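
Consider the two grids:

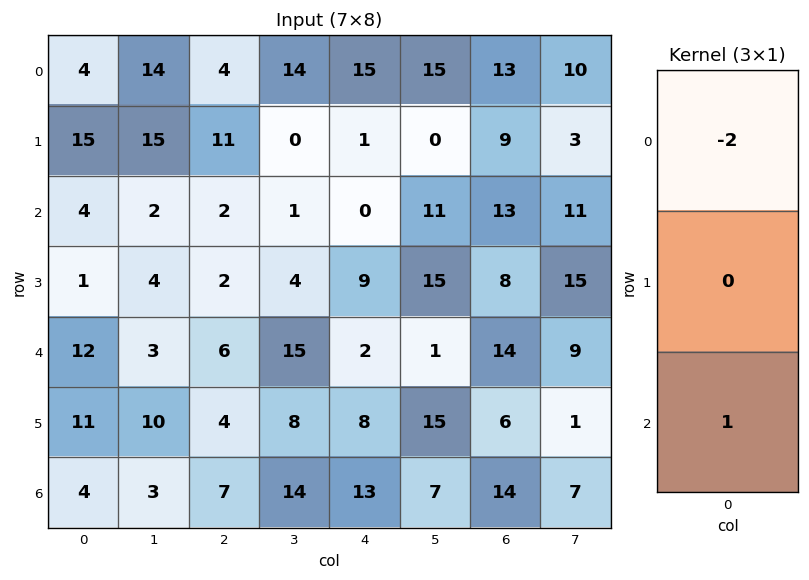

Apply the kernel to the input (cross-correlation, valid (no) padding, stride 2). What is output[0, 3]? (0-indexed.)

-13

The receptive field on the input at this output position is [13 / 9 / 13]. Elementwise product with the kernel and sum: 13·-2 + 13·1.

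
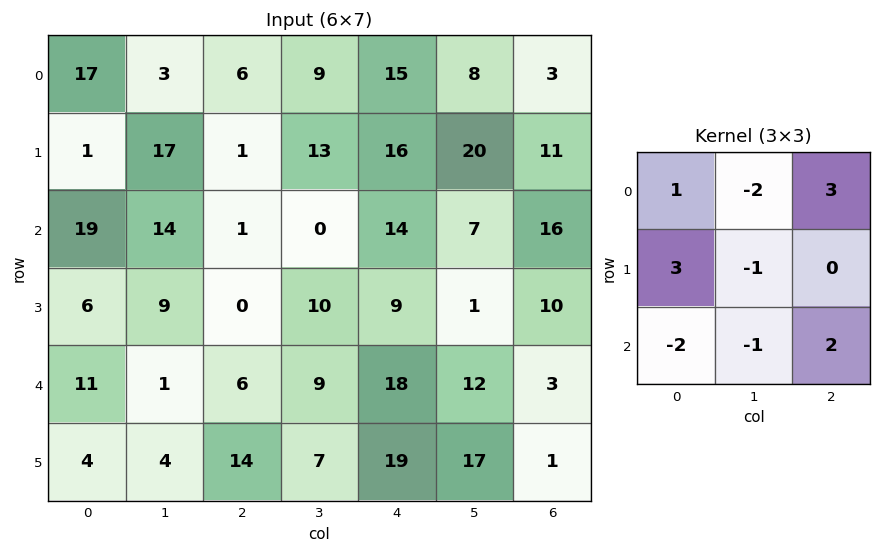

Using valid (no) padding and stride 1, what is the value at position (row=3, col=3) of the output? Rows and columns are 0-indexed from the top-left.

The receptive field on the input at this output position is [10 9 1 / 9 18 12 / 7 19 17]. Elementwise product with the kernel and sum: 10·1 + 9·-2 + 1·3 + 9·3 + 18·-1 + 7·-2 + 19·-1 + 17·2.

5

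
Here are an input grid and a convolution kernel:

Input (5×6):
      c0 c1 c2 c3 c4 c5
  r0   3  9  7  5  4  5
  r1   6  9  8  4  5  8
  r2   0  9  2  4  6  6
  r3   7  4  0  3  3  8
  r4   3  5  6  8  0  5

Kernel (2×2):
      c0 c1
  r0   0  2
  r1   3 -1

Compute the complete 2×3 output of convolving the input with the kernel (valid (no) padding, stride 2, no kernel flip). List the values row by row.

Output[0,0]: The receptive field on the input at this output position is [3 9 / 6 9]. Elementwise product with the kernel and sum: 9·2 + 6·3 + 9·-1.

27 30 17
35 5 13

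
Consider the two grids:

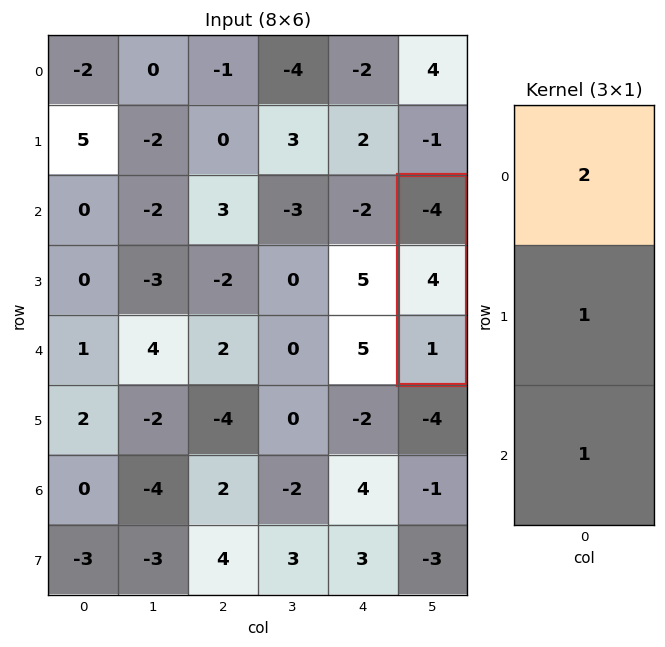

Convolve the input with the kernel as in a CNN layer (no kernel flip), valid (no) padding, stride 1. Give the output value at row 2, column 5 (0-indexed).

The receptive field on the input at this output position is [-4 / 4 / 1]. Elementwise product with the kernel and sum: -4·2 + 4·1 + 1·1.

-3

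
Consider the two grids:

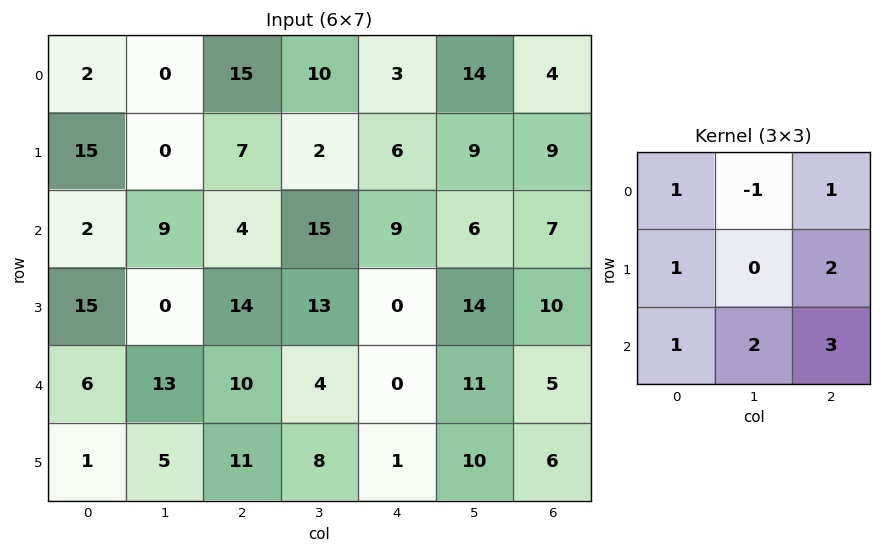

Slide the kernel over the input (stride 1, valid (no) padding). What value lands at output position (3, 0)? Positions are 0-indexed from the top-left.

The receptive field on the input at this output position is [15 0 14 / 6 13 10 / 1 5 11]. Elementwise product with the kernel and sum: 15·1 + 0·-1 + 14·1 + 6·1 + 10·2 + 1·1 + 5·2 + 11·3.

99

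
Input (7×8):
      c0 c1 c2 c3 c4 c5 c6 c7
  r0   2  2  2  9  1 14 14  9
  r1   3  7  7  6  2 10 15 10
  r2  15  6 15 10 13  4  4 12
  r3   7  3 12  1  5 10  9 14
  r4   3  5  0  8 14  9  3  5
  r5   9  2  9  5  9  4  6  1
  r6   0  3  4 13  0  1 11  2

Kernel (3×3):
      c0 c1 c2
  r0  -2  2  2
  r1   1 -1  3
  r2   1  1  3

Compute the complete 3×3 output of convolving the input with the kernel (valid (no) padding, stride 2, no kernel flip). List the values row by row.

87 87 120
60 92 44
53 92 53

Output[0,0]: The receptive field on the input at this output position is [2 2 2 / 3 7 7 / 15 6 15]. Elementwise product with the kernel and sum: 2·-2 + 2·2 + 2·2 + 3·1 + 7·-1 + 7·3 + 15·1 + 6·1 + 15·3.
Output[0,1]: The receptive field on the input at this output position is [2 9 1 / 7 6 2 / 15 10 13]. Elementwise product with the kernel and sum: 2·-2 + 9·2 + 1·2 + 7·1 + 6·-1 + 2·3 + 15·1 + 10·1 + 13·3.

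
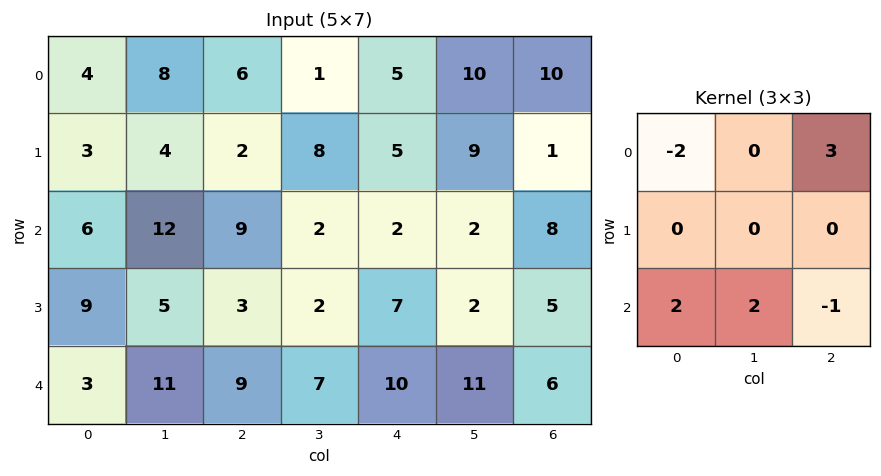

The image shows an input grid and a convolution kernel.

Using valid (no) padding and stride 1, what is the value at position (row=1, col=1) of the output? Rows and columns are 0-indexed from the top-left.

30

The receptive field on the input at this output position is [4 2 8 / 12 9 2 / 5 3 2]. Elementwise product with the kernel and sum: 4·-2 + 8·3 + 5·2 + 3·2 + 2·-1.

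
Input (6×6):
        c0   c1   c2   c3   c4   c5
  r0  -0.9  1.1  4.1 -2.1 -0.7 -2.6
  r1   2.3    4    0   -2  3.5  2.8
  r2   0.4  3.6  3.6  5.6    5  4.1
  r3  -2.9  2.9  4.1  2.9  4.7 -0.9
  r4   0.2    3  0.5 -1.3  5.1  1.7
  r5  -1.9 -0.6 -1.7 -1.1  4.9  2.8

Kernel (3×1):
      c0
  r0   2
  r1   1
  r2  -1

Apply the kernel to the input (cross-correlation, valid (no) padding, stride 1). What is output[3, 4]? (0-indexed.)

9.6

The receptive field on the input at this output position is [4.7 / 5.1 / 4.9]. Elementwise product with the kernel and sum: 4.7·2 + 5.1·1 + 4.9·-1.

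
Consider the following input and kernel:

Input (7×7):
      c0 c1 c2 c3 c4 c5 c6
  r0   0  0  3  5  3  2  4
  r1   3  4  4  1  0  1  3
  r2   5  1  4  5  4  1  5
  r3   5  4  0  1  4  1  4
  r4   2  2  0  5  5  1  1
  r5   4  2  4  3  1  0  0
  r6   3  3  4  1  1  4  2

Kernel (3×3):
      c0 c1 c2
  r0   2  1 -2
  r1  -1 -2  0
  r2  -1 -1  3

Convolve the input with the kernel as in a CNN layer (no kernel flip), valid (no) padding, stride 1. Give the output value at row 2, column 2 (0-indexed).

13

The receptive field on the input at this output position is [4 5 4 / 0 1 4 / 0 5 5]. Elementwise product with the kernel and sum: 4·2 + 5·1 + 4·-2 + 0·-1 + 1·-2 + 0·-1 + 5·-1 + 5·3.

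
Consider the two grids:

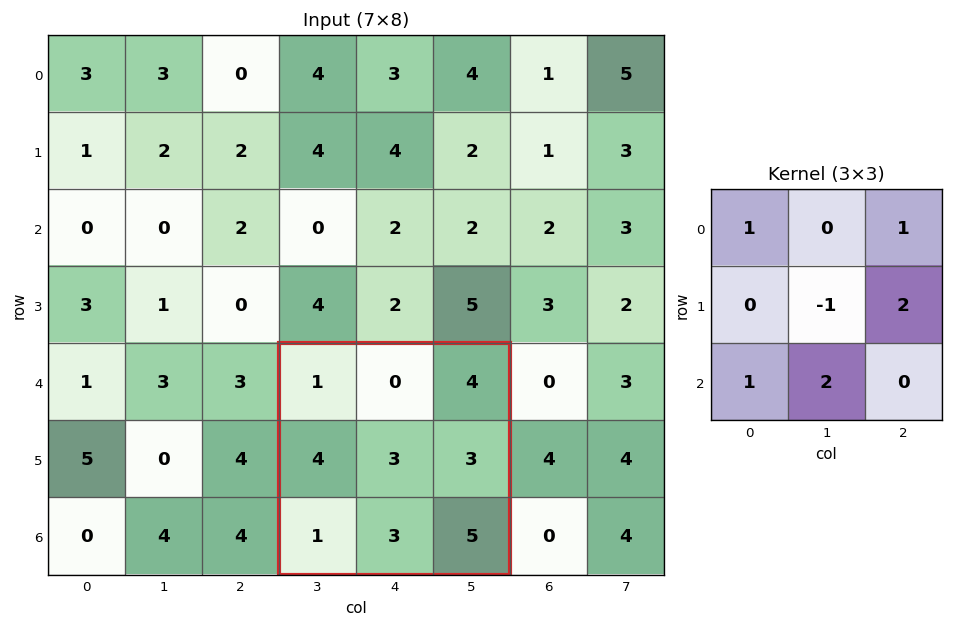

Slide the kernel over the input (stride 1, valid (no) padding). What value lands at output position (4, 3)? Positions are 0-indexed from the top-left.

15

The receptive field on the input at this output position is [1 0 4 / 4 3 3 / 1 3 5]. Elementwise product with the kernel and sum: 1·1 + 4·1 + 3·-1 + 3·2 + 1·1 + 3·2.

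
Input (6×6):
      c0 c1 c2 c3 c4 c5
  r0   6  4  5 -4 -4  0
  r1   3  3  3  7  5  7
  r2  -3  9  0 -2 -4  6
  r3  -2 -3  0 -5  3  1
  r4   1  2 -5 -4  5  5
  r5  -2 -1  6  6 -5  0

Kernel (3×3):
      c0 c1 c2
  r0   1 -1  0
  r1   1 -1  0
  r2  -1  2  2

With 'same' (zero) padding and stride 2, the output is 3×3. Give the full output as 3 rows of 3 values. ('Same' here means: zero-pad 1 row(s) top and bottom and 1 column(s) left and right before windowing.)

Output[0,0]: The receptive field on the zero-padded input at this output position is [0 0 0 / 0 6 4 / 0 3 3]. Elementwise product with the kernel and sum: 0·1 + 0·-1 + 0·1 + 6·-1 + 0·-1 + 3·2 + 3·2.
Output[0,1]: The receptive field on the zero-padded input at this output position is [0 0 0 / 4 5 -4 / 3 3 7]. Elementwise product with the kernel and sum: 0·1 + 0·-1 + 4·1 + 5·-1 + 3·-1 + 3·2 + 7·2.

6 16 17
-10 2 17
-5 29 -33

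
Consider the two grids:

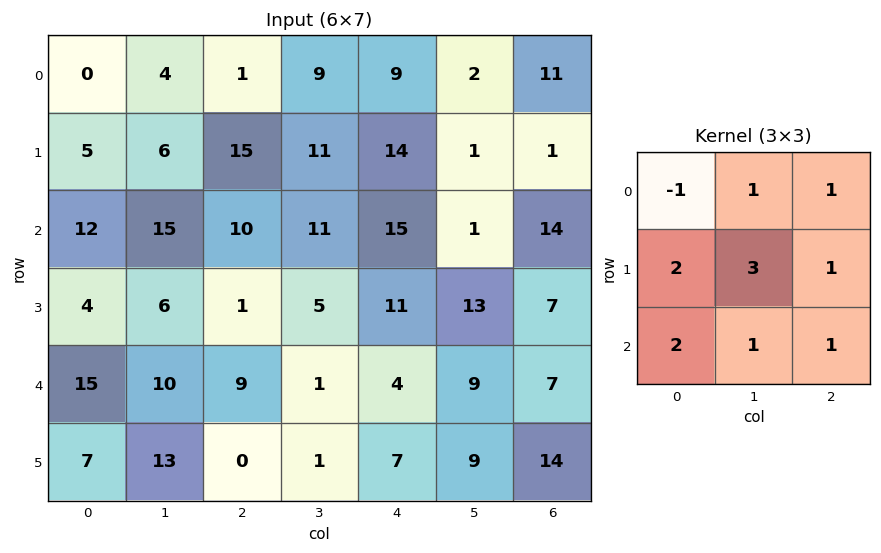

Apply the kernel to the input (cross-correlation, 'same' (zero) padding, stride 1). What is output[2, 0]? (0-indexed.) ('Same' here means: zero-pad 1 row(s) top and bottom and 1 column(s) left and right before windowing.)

The receptive field on the zero-padded input at this output position is [0 5 6 / 0 12 15 / 0 4 6]. Elementwise product with the kernel and sum: 0·-1 + 5·1 + 6·1 + 0·2 + 12·3 + 15·1 + 0·2 + 4·1 + 6·1.

72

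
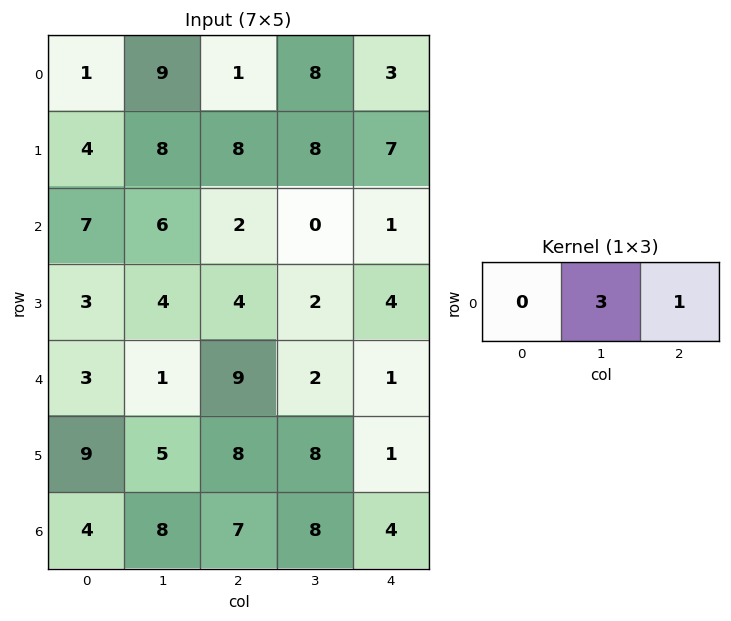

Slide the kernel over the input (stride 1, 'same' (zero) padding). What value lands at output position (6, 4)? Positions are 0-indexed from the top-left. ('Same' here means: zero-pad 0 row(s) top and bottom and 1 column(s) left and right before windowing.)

12

The receptive field on the zero-padded input at this output position is [8 4 0]. Elementwise product with the kernel and sum: 4·3 + 0·1.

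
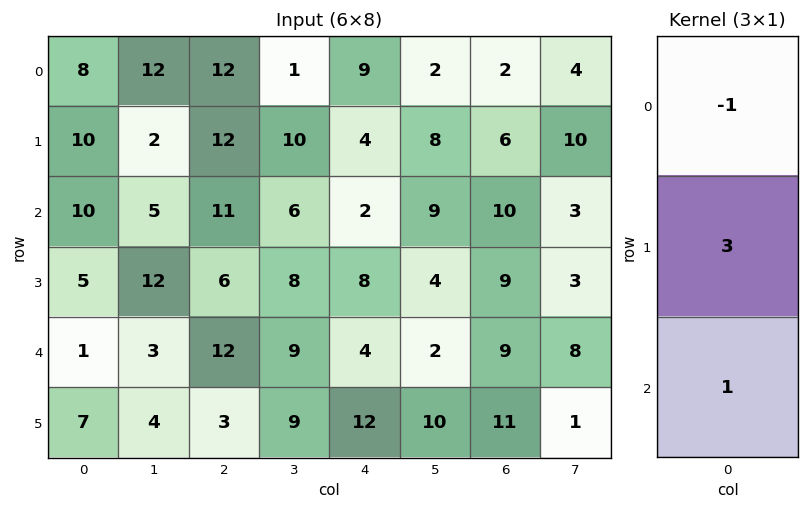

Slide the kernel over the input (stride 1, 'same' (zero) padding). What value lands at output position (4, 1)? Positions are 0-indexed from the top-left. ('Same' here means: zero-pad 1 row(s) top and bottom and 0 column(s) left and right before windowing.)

1

The receptive field on the zero-padded input at this output position is [12 / 3 / 4]. Elementwise product with the kernel and sum: 12·-1 + 3·3 + 4·1.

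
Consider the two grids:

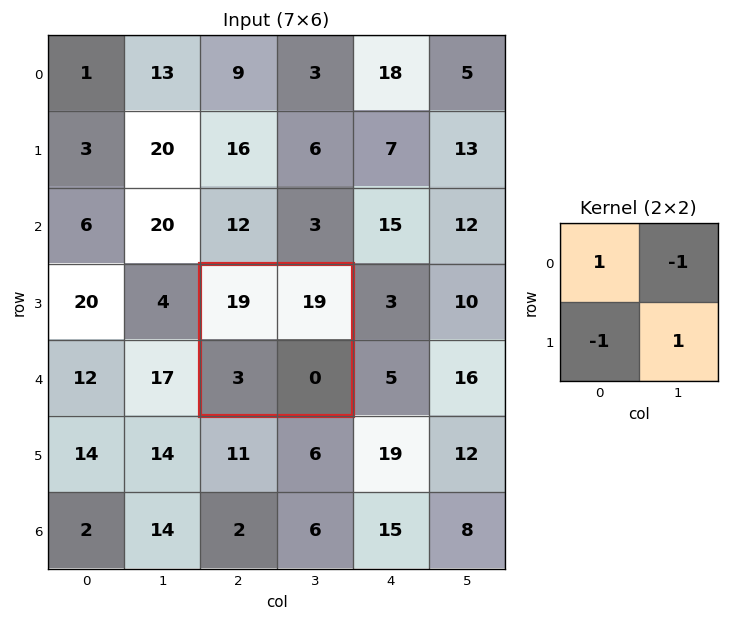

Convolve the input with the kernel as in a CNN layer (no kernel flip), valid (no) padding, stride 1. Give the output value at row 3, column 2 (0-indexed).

The receptive field on the input at this output position is [19 19 / 3 0]. Elementwise product with the kernel and sum: 19·1 + 19·-1 + 3·-1 + 0·1.

-3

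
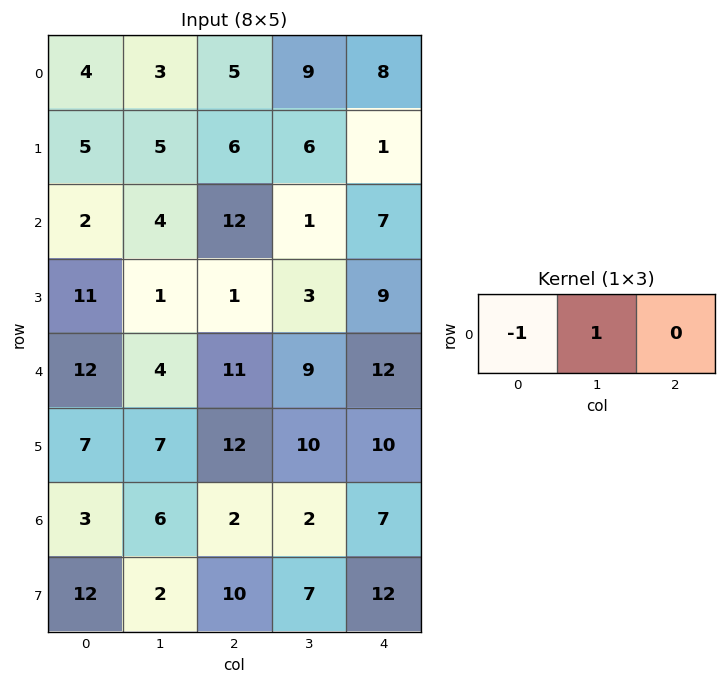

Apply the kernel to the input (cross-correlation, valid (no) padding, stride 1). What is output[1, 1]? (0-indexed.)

The receptive field on the input at this output position is [5 6 6]. Elementwise product with the kernel and sum: 5·-1 + 6·1.

1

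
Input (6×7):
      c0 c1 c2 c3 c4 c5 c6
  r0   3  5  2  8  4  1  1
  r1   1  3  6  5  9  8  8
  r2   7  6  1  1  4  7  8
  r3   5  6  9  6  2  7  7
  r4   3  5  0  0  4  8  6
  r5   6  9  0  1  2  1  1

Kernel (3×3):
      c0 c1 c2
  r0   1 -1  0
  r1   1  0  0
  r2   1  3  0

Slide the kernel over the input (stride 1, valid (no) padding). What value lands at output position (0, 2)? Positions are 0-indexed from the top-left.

The receptive field on the input at this output position is [2 8 4 / 6 5 9 / 1 1 4]. Elementwise product with the kernel and sum: 2·1 + 8·-1 + 6·1 + 1·1 + 1·3.

4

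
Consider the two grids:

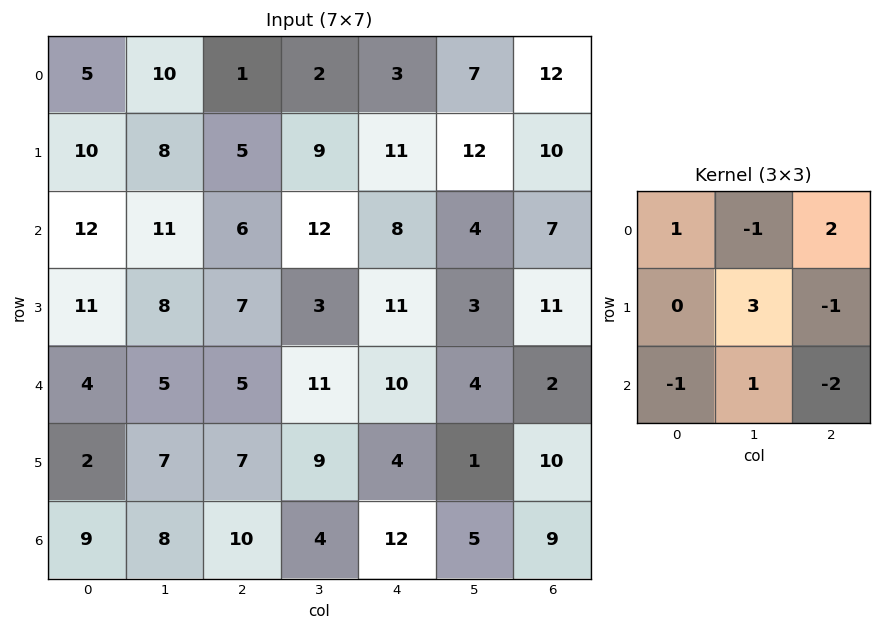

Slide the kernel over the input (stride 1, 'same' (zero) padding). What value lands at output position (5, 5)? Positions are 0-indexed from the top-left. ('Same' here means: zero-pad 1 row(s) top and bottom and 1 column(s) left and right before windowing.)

The receptive field on the zero-padded input at this output position is [10 4 2 / 4 1 10 / 12 5 9]. Elementwise product with the kernel and sum: 10·1 + 4·-1 + 2·2 + 1·3 + 10·-1 + 12·-1 + 5·1 + 9·-2.

-22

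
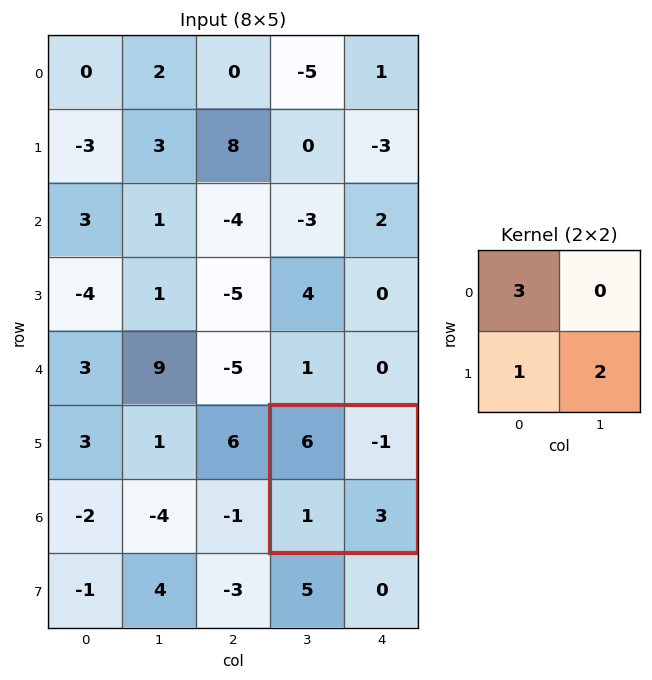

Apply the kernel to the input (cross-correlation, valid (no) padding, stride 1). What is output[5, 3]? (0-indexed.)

25

The receptive field on the input at this output position is [6 -1 / 1 3]. Elementwise product with the kernel and sum: 6·3 + 1·1 + 3·2.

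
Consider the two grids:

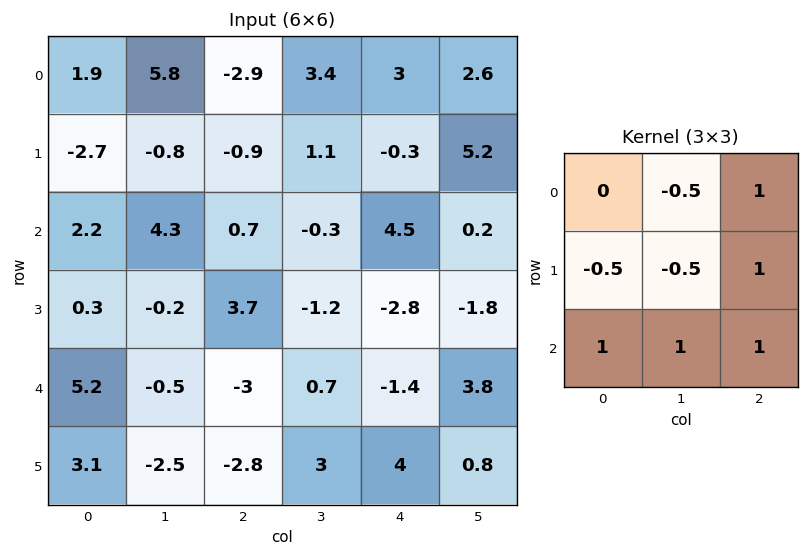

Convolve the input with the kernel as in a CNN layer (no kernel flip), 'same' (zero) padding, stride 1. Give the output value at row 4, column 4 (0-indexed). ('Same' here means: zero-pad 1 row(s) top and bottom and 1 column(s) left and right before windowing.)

11.55

The receptive field on the zero-padded input at this output position is [-1.2 -2.8 -1.8 / 0.7 -1.4 3.8 / 3 4 0.8]. Elementwise product with the kernel and sum: -2.8·-0.5 + -1.8·1 + 0.7·-0.5 + -1.4·-0.5 + 3.8·1 + 3·1 + 4·1 + 0.8·1.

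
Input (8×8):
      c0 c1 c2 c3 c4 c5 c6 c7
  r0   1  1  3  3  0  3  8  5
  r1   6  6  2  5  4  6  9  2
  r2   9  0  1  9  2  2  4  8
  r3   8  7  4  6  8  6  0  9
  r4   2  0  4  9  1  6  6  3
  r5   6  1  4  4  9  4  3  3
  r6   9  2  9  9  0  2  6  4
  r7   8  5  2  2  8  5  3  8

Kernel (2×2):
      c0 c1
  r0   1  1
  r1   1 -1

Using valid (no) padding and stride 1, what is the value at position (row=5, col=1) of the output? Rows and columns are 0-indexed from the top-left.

The receptive field on the input at this output position is [1 4 / 2 9]. Elementwise product with the kernel and sum: 1·1 + 4·1 + 2·1 + 9·-1.

-2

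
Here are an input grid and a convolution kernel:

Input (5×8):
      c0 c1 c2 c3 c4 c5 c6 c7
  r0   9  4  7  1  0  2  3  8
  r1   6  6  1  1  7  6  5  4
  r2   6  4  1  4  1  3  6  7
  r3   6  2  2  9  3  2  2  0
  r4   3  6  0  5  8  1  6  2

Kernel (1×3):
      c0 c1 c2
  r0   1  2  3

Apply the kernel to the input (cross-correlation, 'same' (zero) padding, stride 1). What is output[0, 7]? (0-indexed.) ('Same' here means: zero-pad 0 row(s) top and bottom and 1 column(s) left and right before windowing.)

19

The receptive field on the zero-padded input at this output position is [3 8 0]. Elementwise product with the kernel and sum: 3·1 + 8·2 + 0·3.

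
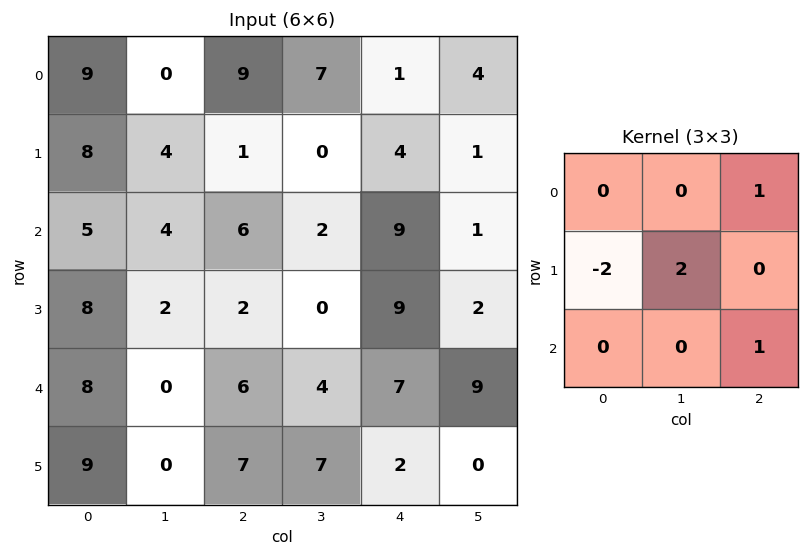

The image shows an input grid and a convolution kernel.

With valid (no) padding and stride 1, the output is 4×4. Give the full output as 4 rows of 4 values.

7 3 8 13
1 4 5 17
0 6 12 28
-7 19 7 8

Output[0,0]: The receptive field on the input at this output position is [9 0 9 / 8 4 1 / 5 4 6]. Elementwise product with the kernel and sum: 9·1 + 8·-2 + 4·2 + 6·1.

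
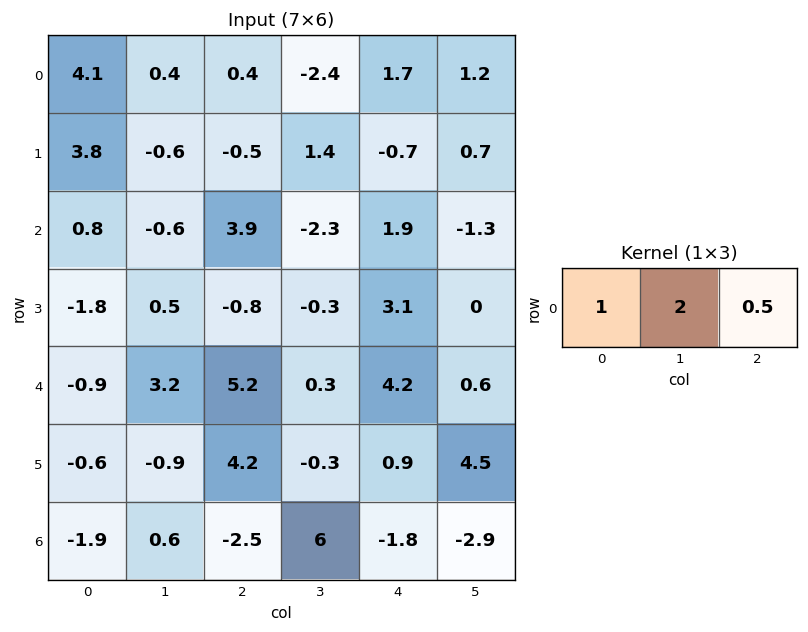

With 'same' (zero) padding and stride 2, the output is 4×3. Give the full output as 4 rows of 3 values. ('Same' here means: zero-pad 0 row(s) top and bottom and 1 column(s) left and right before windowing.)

Output[0,0]: The receptive field on the zero-padded input at this output position is [0 4.1 0.4]. Elementwise product with the kernel and sum: 0·1 + 4.1·2 + 0.4·0.5.

8.4 0 1.6
1.3 6.05 0.85
-0.2 13.75 9
-3.5 -1.4 0.95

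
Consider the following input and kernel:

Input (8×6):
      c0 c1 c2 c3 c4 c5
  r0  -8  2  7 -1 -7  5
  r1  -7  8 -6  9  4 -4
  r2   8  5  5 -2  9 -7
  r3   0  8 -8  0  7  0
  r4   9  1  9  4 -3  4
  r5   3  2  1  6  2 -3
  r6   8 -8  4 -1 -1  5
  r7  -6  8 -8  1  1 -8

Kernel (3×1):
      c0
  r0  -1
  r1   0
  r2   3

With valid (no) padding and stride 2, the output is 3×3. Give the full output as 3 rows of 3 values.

32 8 34
19 22 -18
15 3 0

Output[0,0]: The receptive field on the input at this output position is [-8 / -7 / 8]. Elementwise product with the kernel and sum: -8·-1 + 8·3.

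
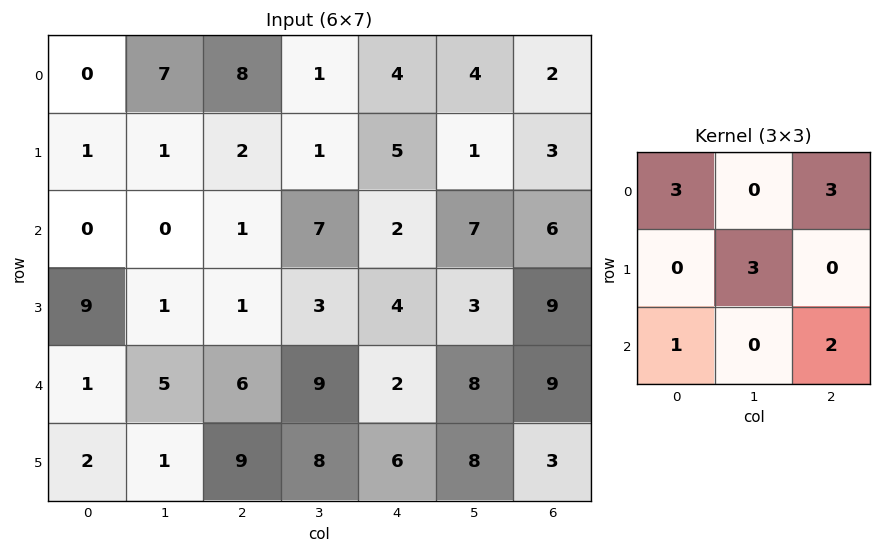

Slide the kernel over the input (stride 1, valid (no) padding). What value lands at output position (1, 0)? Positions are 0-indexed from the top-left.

The receptive field on the input at this output position is [1 1 2 / 0 0 1 / 9 1 1]. Elementwise product with the kernel and sum: 1·3 + 2·3 + 0·3 + 9·1 + 1·2.

20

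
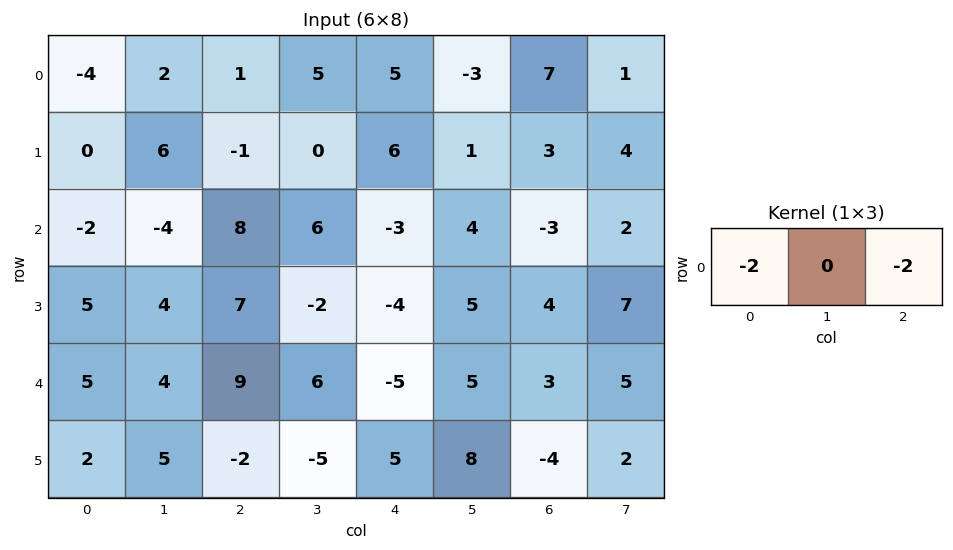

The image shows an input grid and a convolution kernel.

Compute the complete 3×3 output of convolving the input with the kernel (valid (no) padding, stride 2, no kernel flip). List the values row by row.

Output[0,0]: The receptive field on the input at this output position is [-4 2 1]. Elementwise product with the kernel and sum: -4·-2 + 1·-2.
Output[0,1]: The receptive field on the input at this output position is [1 5 5]. Elementwise product with the kernel and sum: 1·-2 + 5·-2.

6 -12 -24
-12 -10 12
-28 -8 4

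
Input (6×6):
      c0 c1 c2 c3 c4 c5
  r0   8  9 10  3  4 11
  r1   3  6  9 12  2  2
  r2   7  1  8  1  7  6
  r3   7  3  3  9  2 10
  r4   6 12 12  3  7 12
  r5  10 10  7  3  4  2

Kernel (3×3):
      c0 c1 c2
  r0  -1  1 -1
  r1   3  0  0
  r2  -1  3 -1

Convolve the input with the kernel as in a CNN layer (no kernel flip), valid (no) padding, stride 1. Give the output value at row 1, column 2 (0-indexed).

47

The receptive field on the input at this output position is [9 12 2 / 8 1 7 / 3 9 2]. Elementwise product with the kernel and sum: 9·-1 + 12·1 + 2·-1 + 8·3 + 3·-1 + 9·3 + 2·-1.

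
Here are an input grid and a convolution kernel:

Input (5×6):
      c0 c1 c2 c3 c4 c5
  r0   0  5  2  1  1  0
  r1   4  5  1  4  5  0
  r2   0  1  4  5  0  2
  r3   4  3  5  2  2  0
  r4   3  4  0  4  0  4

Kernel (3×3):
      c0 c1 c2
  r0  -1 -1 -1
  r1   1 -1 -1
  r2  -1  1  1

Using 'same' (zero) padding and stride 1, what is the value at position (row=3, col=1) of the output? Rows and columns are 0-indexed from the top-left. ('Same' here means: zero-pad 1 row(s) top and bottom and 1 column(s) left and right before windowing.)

-8

The receptive field on the zero-padded input at this output position is [0 1 4 / 4 3 5 / 3 4 0]. Elementwise product with the kernel and sum: 0·-1 + 1·-1 + 4·-1 + 4·1 + 3·-1 + 5·-1 + 3·-1 + 4·1 + 0·1.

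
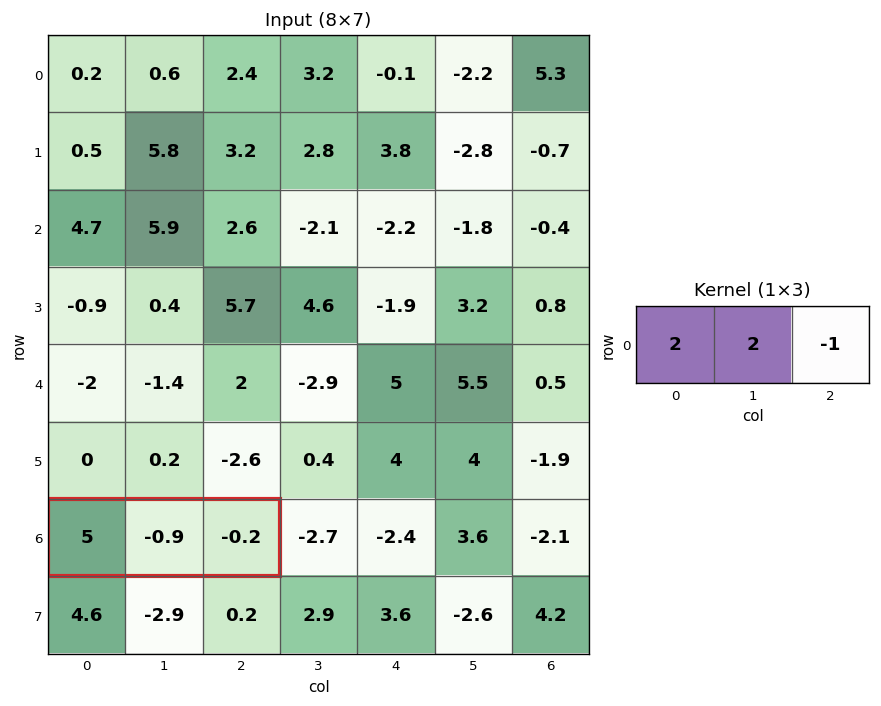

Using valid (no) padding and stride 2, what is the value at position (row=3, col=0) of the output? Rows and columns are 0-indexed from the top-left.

The receptive field on the input at this output position is [5 -0.9 -0.2]. Elementwise product with the kernel and sum: 5·2 + -0.9·2 + -0.2·-1.

8.4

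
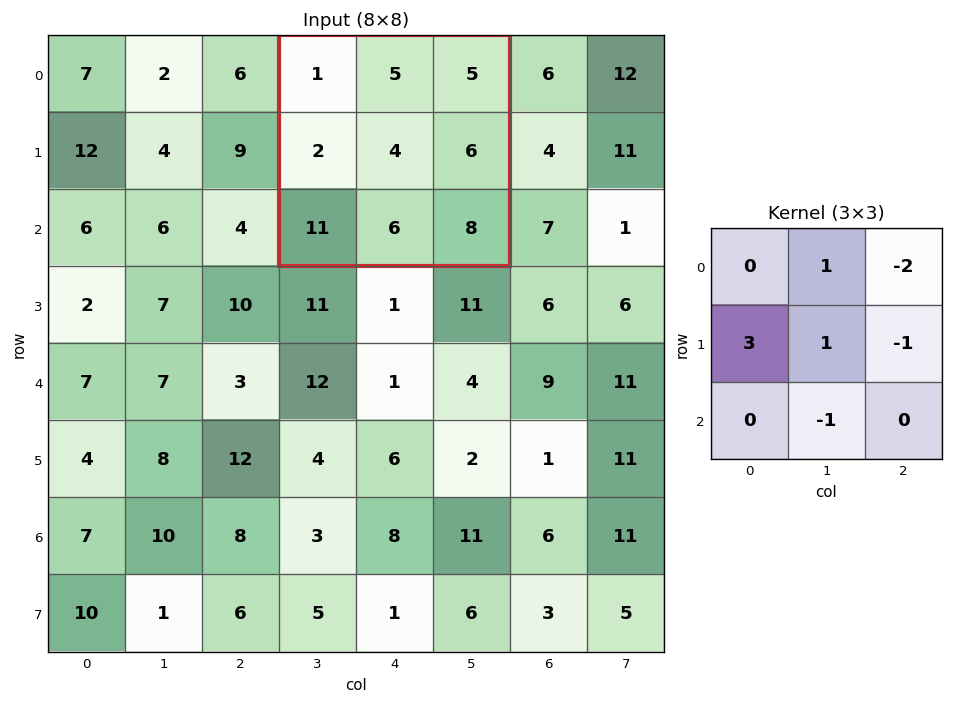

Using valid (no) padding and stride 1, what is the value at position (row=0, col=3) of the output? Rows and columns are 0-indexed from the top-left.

-7

The receptive field on the input at this output position is [1 5 5 / 2 4 6 / 11 6 8]. Elementwise product with the kernel and sum: 5·1 + 5·-2 + 2·3 + 4·1 + 6·-1 + 6·-1.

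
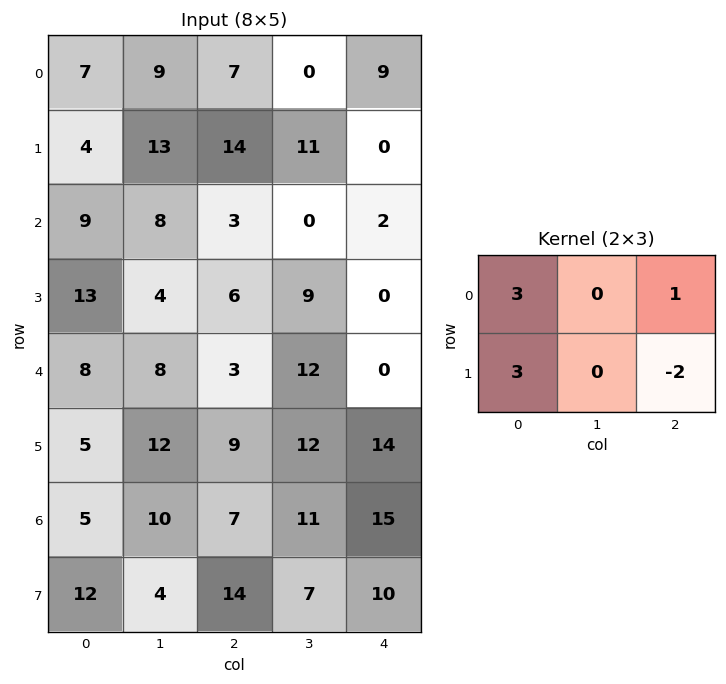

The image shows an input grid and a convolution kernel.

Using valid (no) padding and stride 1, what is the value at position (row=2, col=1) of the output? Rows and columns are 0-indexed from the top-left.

18

The receptive field on the input at this output position is [8 3 0 / 4 6 9]. Elementwise product with the kernel and sum: 8·3 + 0·1 + 4·3 + 9·-2.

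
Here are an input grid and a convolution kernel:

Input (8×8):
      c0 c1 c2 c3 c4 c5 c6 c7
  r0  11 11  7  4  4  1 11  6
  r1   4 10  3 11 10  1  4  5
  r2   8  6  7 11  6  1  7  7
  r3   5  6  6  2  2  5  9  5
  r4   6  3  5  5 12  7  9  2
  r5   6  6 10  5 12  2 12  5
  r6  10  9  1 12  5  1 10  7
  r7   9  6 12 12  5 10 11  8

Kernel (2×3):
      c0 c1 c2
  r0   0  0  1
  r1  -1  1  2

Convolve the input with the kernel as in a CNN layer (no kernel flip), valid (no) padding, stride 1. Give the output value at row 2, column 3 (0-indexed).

11

The receptive field on the input at this output position is [11 6 1 / 2 2 5]. Elementwise product with the kernel and sum: 1·1 + 2·-1 + 2·1 + 5·2.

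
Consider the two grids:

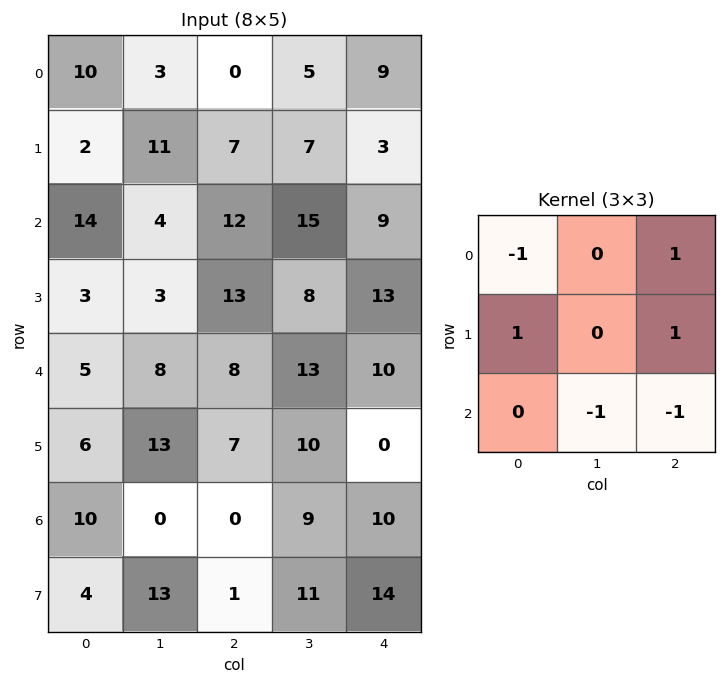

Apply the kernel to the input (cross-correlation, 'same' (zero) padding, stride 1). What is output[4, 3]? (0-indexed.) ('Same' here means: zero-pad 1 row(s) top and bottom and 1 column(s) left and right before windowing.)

8

The receptive field on the zero-padded input at this output position is [13 8 13 / 8 13 10 / 7 10 0]. Elementwise product with the kernel and sum: 13·-1 + 13·1 + 8·1 + 10·1 + 10·-1 + 0·-1.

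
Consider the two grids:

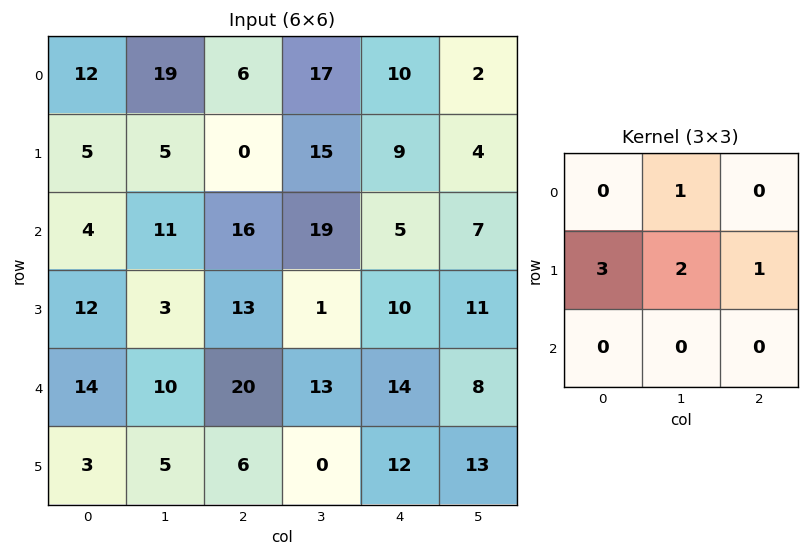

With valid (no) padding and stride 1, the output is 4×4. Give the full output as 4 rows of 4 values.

44 36 56 77
55 84 106 83
66 52 70 39
85 96 101 85

Output[0,0]: The receptive field on the input at this output position is [12 19 6 / 5 5 0 / 4 11 16]. Elementwise product with the kernel and sum: 19·1 + 5·3 + 5·2 + 0·1.
Output[0,1]: The receptive field on the input at this output position is [19 6 17 / 5 0 15 / 11 16 19]. Elementwise product with the kernel and sum: 6·1 + 5·3 + 0·2 + 15·1.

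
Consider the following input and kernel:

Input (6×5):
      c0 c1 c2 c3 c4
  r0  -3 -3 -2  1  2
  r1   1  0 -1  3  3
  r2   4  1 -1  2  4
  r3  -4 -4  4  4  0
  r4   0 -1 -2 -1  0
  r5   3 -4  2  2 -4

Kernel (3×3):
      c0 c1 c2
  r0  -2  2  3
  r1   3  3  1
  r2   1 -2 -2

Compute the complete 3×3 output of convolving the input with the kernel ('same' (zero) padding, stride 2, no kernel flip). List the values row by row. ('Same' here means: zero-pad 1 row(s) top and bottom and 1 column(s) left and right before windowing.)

Output[0,0]: The receptive field on the zero-padded input at this output position is [0 0 0 / 0 -3 -3 / 0 1 0]. Elementwise product with the kernel and sum: 0·-2 + 0·2 + 0·3 + 0·3 + -3·3 + -3·1 + 0·1 + 1·-2 + 0·-2.

-14 -18 6
31 -11 22
-19 6 -1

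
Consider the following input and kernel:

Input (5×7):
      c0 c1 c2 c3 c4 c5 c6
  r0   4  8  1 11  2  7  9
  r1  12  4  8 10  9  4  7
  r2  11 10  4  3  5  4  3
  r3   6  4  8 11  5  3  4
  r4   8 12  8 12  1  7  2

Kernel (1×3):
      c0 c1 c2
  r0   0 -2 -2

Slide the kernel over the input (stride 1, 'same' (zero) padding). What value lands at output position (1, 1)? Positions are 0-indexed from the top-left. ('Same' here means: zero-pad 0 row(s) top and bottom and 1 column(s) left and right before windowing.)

-24

The receptive field on the zero-padded input at this output position is [12 4 8]. Elementwise product with the kernel and sum: 4·-2 + 8·-2.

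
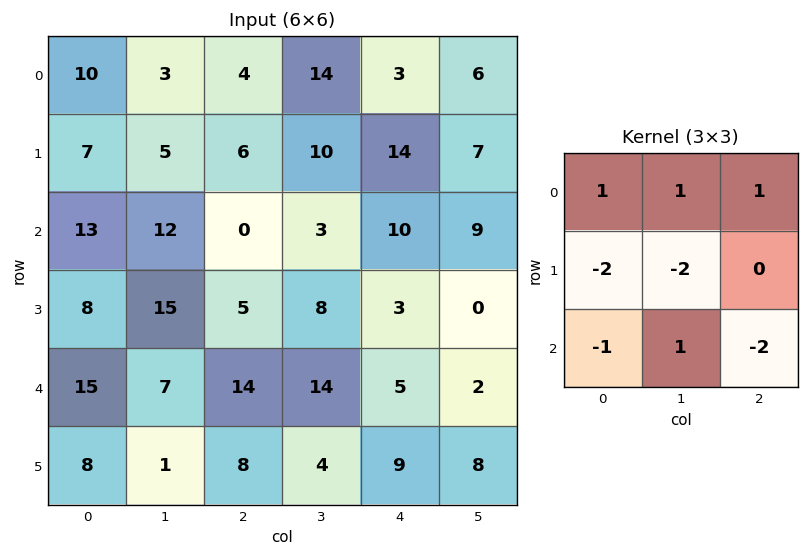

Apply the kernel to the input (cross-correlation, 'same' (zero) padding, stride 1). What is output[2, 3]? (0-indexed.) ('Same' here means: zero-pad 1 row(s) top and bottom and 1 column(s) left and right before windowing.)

The receptive field on the zero-padded input at this output position is [6 10 14 / 0 3 10 / 5 8 3]. Elementwise product with the kernel and sum: 6·1 + 10·1 + 14·1 + 0·-2 + 3·-2 + 5·-1 + 8·1 + 3·-2.

21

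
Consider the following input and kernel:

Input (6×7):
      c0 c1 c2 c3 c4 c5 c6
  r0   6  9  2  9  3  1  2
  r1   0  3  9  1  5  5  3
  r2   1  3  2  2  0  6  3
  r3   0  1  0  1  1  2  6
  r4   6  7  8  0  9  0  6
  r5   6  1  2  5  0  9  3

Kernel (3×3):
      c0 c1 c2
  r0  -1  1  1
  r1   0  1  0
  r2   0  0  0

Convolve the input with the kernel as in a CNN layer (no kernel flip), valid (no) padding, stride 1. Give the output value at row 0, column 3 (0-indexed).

0

The receptive field on the input at this output position is [9 3 1 / 1 5 5 / 2 0 6]. Elementwise product with the kernel and sum: 9·-1 + 3·1 + 1·1 + 5·1.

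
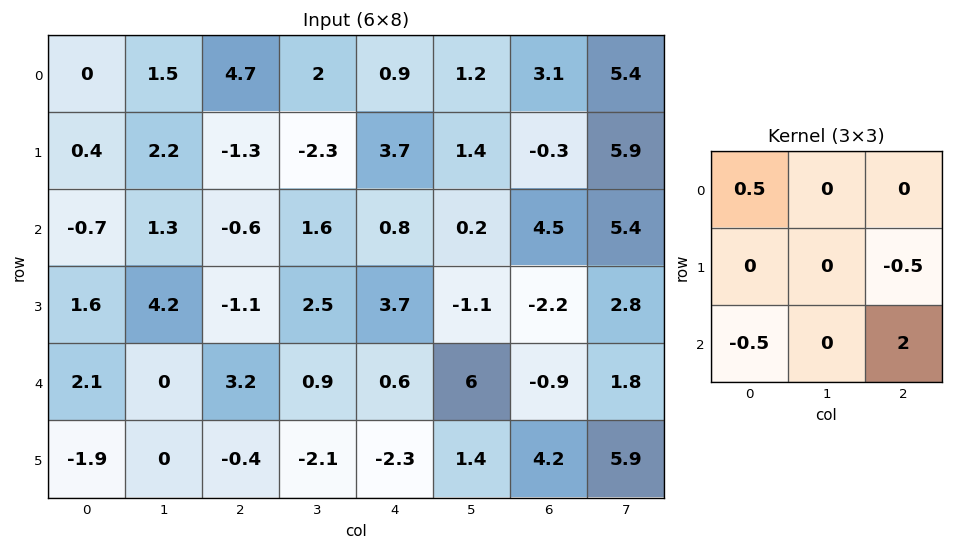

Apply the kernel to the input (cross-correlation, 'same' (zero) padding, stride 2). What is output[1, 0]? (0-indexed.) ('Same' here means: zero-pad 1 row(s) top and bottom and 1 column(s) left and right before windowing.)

The receptive field on the zero-padded input at this output position is [0 0.4 2.2 / 0 -0.7 1.3 / 0 1.6 4.2]. Elementwise product with the kernel and sum: 0·0.5 + 1.3·-0.5 + 0·-0.5 + 4.2·2.

7.75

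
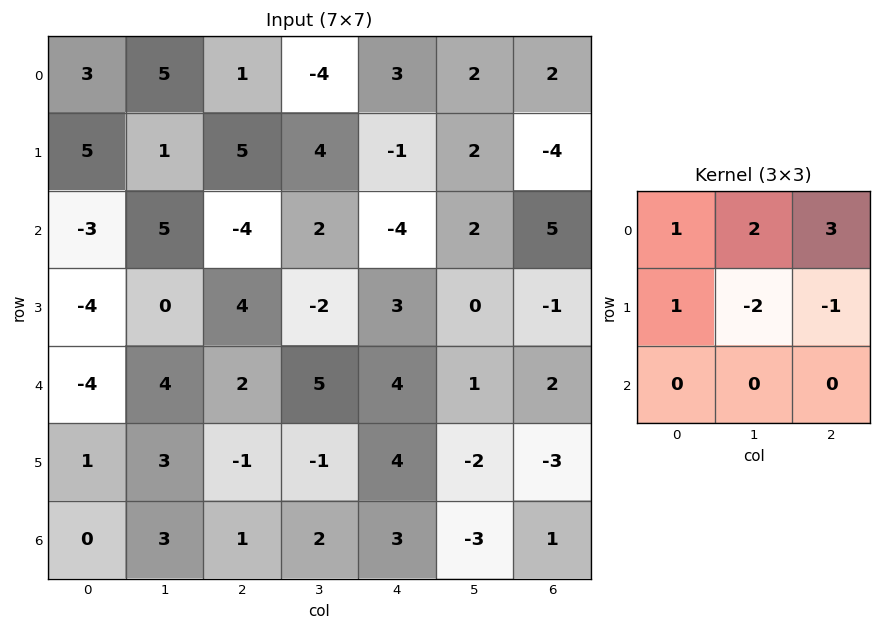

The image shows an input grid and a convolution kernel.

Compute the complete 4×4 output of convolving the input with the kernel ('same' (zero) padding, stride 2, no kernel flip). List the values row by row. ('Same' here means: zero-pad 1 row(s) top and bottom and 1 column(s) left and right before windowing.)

Output[0,0]: The receptive field on the zero-padded input at this output position is [0 0 0 / 0 3 5 / 0 5 1]. Elementwise product with the kernel and sum: 0·1 + 0·2 + 0·3 + 0·1 + 3·-2 + 5·-1.

-11 7 -12 -2
14 34 16 -14
-4 -3 0 -5
8 -3 0 -13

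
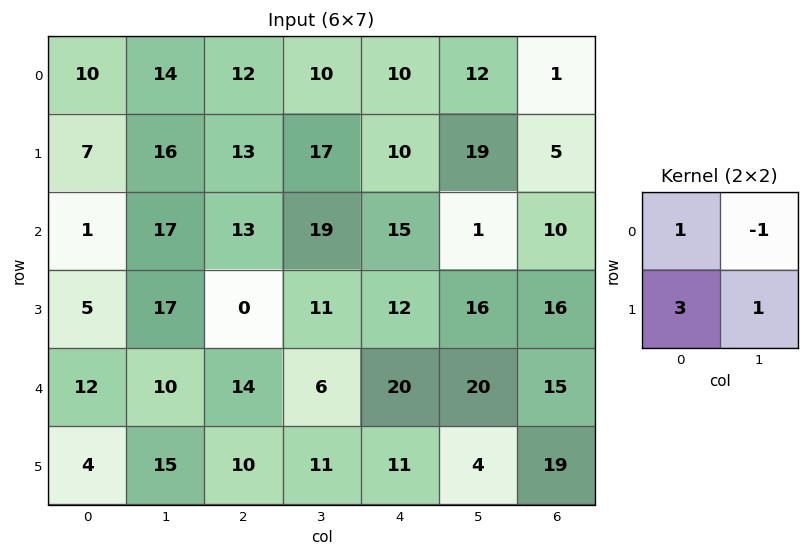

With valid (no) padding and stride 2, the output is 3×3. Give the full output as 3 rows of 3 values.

Output[0,0]: The receptive field on the input at this output position is [10 14 / 7 16]. Elementwise product with the kernel and sum: 10·1 + 14·-1 + 7·3 + 16·1.

33 58 47
16 5 66
29 49 37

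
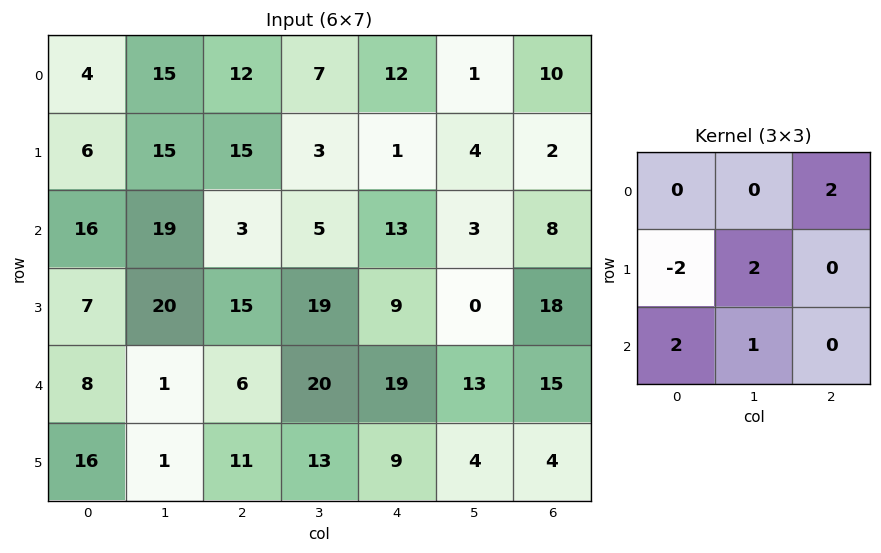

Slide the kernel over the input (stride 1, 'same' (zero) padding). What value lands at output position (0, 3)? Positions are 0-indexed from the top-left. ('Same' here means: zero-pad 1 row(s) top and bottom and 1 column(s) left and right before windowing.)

The receptive field on the zero-padded input at this output position is [0 0 0 / 12 7 12 / 15 3 1]. Elementwise product with the kernel and sum: 0·2 + 12·-2 + 7·2 + 15·2 + 3·1.

23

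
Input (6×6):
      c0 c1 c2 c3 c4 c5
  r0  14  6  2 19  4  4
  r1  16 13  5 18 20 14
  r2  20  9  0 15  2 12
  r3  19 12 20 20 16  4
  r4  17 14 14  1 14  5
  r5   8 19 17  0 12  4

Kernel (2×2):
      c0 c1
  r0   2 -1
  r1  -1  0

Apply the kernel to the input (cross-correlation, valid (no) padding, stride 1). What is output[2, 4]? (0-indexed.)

-24

The receptive field on the input at this output position is [2 12 / 16 4]. Elementwise product with the kernel and sum: 2·2 + 12·-1 + 16·-1.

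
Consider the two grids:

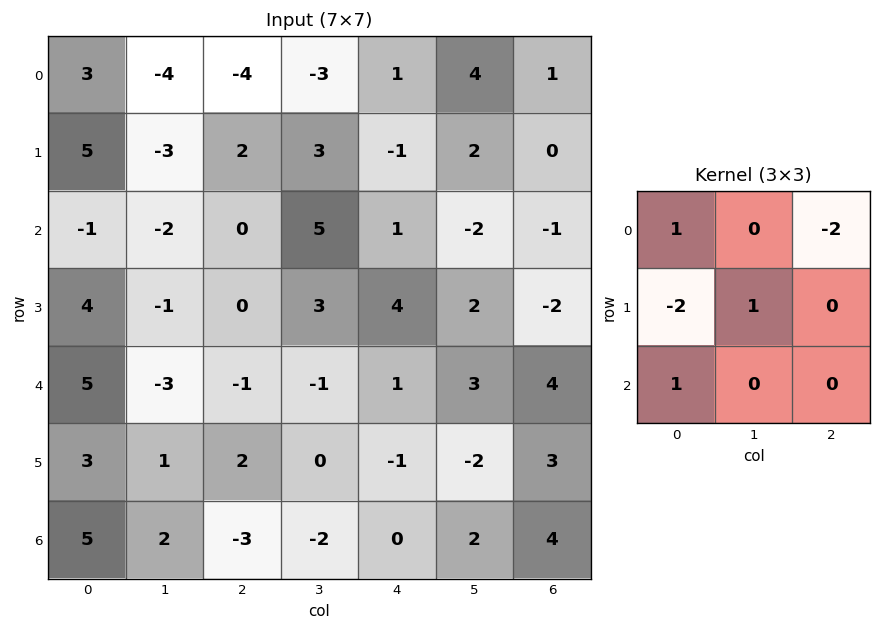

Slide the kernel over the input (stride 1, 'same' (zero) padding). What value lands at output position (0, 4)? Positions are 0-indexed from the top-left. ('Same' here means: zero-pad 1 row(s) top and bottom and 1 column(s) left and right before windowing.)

The receptive field on the zero-padded input at this output position is [0 0 0 / -3 1 4 / 3 -1 2]. Elementwise product with the kernel and sum: 0·1 + 0·-2 + -3·-2 + 1·1 + 3·1.

10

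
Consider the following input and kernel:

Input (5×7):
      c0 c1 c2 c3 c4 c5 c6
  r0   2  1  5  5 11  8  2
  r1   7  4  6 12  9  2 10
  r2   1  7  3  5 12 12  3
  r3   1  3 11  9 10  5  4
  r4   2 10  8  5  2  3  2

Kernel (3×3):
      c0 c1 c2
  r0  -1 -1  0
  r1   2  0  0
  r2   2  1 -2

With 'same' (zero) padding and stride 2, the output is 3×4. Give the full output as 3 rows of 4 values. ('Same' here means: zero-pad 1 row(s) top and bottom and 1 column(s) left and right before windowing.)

Output[0,0]: The receptive field on the zero-padded input at this output position is [0 0 0 / 0 2 1 / 0 7 4]. Elementwise product with the kernel and sum: 0·-1 + 0·-1 + 0·2 + 0·2 + 7·1 + 4·-2.
Output[0,1]: The receptive field on the zero-padded input at this output position is [0 0 0 / 1 5 5 / 4 6 12]. Elementwise product with the kernel and sum: 0·-1 + 0·-1 + 1·2 + 4·2 + 6·1 + 12·-2.

-1 -8 39 30
-12 3 7 26
-1 6 -9 -3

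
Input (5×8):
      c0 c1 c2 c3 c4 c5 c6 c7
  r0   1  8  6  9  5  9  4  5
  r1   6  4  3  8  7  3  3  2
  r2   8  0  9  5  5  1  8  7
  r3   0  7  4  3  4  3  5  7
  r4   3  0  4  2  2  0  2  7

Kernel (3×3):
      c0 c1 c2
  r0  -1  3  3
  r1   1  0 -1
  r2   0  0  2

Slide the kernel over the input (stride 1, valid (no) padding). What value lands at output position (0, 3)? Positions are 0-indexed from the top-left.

40

The receptive field on the input at this output position is [9 5 9 / 8 7 3 / 5 5 1]. Elementwise product with the kernel and sum: 9·-1 + 5·3 + 9·3 + 8·1 + 3·-1 + 1·2.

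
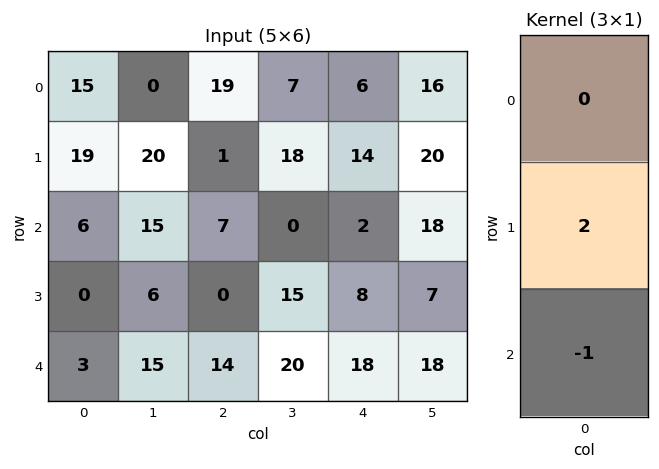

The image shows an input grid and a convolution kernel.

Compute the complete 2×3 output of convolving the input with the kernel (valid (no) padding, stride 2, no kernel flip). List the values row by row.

32 -5 26
-3 -14 -2

Output[0,0]: The receptive field on the input at this output position is [15 / 19 / 6]. Elementwise product with the kernel and sum: 19·2 + 6·-1.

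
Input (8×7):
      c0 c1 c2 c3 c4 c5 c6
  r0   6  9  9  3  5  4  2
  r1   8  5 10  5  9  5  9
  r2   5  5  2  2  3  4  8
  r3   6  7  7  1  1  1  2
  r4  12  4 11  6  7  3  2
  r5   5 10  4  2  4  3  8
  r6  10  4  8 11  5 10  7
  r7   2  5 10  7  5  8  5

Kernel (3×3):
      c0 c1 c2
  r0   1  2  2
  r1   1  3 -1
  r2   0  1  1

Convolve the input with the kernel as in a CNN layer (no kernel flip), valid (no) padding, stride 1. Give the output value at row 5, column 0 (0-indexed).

62

The receptive field on the input at this output position is [5 10 4 / 10 4 8 / 2 5 10]. Elementwise product with the kernel and sum: 5·1 + 10·2 + 4·2 + 10·1 + 4·3 + 8·-1 + 5·1 + 10·1.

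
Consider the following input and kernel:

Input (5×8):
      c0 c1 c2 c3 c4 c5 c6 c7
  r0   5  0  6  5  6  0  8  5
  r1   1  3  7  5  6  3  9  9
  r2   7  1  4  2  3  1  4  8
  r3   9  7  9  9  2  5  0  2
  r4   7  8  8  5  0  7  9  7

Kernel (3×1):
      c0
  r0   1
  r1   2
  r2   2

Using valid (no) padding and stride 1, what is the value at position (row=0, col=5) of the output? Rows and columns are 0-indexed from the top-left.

The receptive field on the input at this output position is [0 / 3 / 1]. Elementwise product with the kernel and sum: 0·1 + 3·2 + 1·2.

8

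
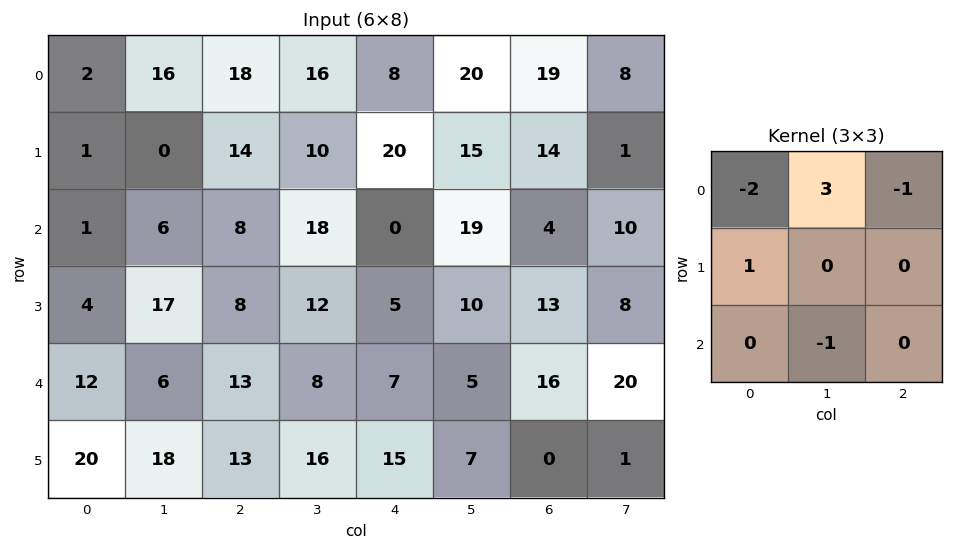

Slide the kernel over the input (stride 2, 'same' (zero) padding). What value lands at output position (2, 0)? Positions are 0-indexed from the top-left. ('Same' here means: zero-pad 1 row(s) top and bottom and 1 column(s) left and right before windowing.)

The receptive field on the zero-padded input at this output position is [0 4 17 / 0 12 6 / 0 20 18]. Elementwise product with the kernel and sum: 0·-2 + 4·3 + 17·-1 + 0·1 + 20·-1.

-25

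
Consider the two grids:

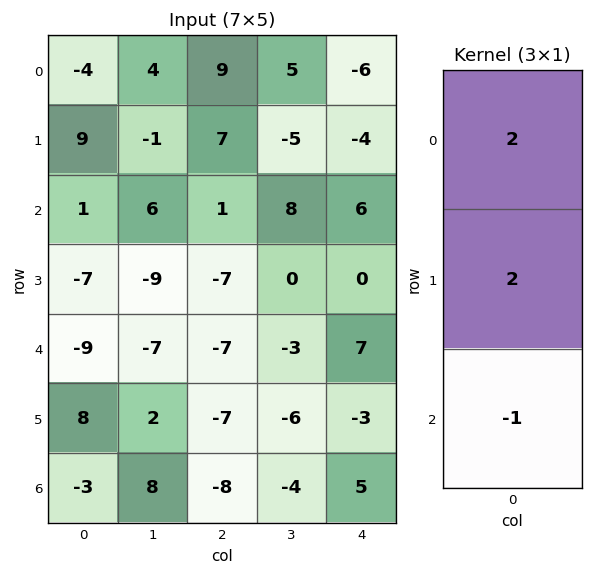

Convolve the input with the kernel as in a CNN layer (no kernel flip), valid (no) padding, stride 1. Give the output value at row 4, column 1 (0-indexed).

The receptive field on the input at this output position is [-7 / 2 / 8]. Elementwise product with the kernel and sum: -7·2 + 2·2 + 8·-1.

-18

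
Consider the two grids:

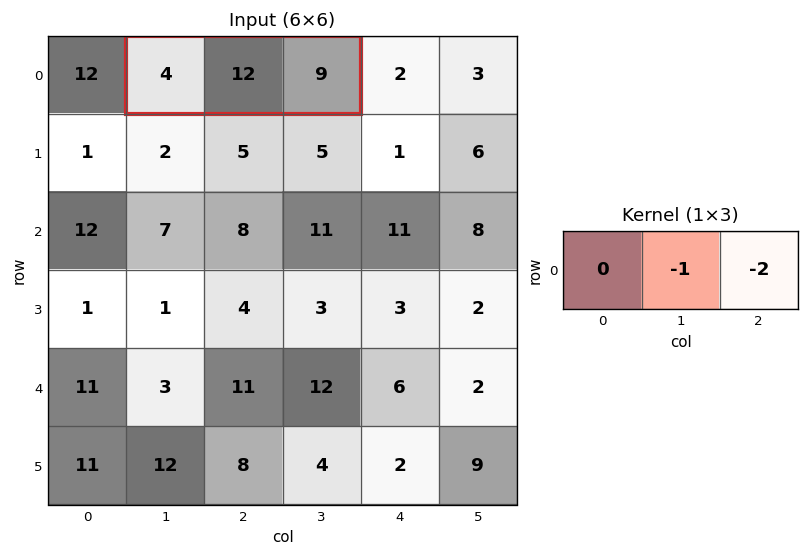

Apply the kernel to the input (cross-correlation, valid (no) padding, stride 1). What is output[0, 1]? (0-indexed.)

-30

The receptive field on the input at this output position is [4 12 9]. Elementwise product with the kernel and sum: 12·-1 + 9·-2.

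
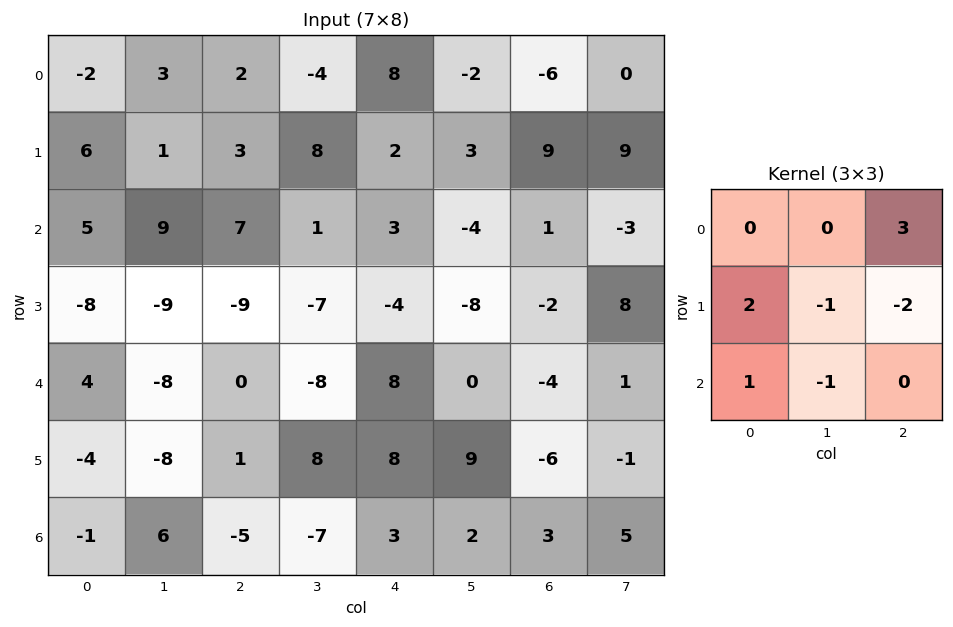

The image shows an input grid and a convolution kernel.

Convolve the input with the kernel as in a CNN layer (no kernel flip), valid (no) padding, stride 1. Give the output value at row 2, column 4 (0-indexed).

The receptive field on the input at this output position is [3 -4 1 / -4 -8 -2 / 8 0 -4]. Elementwise product with the kernel and sum: 1·3 + -4·2 + -8·-1 + -2·-2 + 8·1 + 0·-1.

15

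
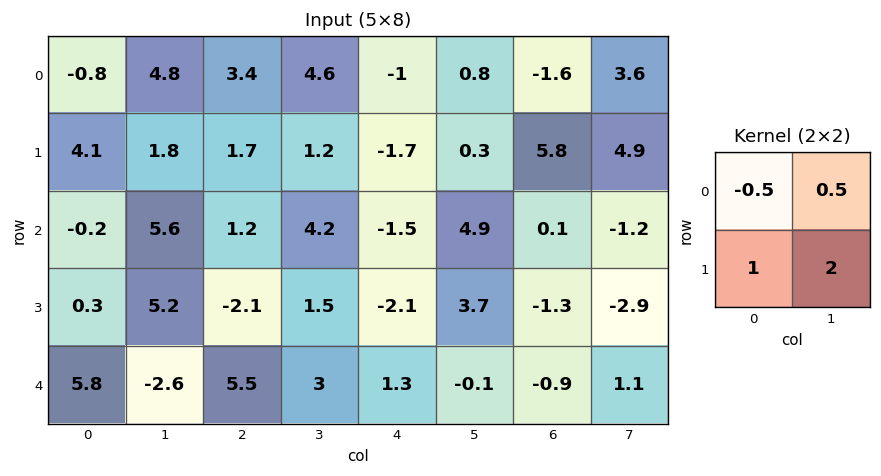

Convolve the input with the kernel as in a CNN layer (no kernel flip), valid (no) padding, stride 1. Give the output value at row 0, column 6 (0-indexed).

18.2

The receptive field on the input at this output position is [-1.6 3.6 / 5.8 4.9]. Elementwise product with the kernel and sum: -1.6·-0.5 + 3.6·0.5 + 5.8·1 + 4.9·2.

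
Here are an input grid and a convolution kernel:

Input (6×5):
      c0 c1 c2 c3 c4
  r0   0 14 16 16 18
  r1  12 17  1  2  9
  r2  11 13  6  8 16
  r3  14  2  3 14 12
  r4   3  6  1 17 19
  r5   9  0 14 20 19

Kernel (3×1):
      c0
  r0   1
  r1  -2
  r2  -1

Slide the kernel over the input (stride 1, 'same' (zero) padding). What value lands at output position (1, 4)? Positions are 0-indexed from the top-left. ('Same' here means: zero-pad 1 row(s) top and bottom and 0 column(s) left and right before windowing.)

-16

The receptive field on the zero-padded input at this output position is [18 / 9 / 16]. Elementwise product with the kernel and sum: 18·1 + 9·-2 + 16·-1.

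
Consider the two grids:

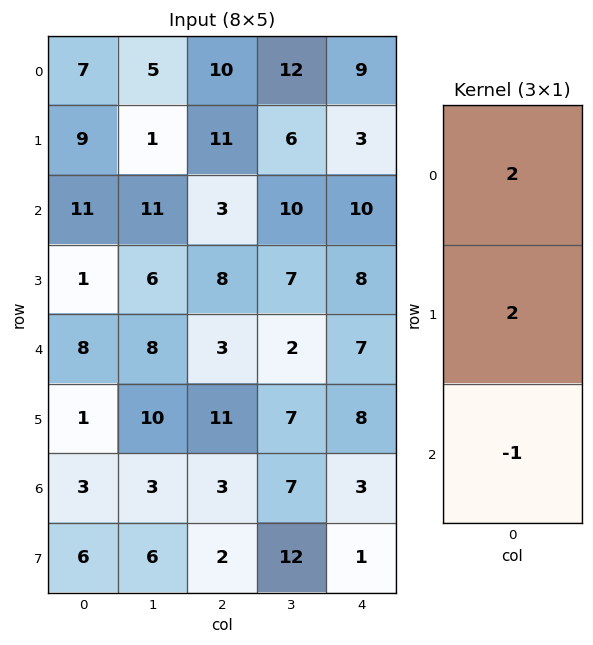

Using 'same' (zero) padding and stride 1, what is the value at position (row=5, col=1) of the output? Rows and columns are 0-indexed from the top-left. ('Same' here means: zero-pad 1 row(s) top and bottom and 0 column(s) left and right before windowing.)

33

The receptive field on the zero-padded input at this output position is [8 / 10 / 3]. Elementwise product with the kernel and sum: 8·2 + 10·2 + 3·-1.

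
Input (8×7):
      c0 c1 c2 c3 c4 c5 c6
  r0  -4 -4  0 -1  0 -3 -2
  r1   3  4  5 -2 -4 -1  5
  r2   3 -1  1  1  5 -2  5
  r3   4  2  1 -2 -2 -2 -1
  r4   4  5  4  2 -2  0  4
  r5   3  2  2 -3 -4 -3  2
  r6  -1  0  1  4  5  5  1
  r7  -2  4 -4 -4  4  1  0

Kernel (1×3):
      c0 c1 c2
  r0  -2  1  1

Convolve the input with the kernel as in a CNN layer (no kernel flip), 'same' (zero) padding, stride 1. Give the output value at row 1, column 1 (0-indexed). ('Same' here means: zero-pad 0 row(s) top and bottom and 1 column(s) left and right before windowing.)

The receptive field on the zero-padded input at this output position is [3 4 5]. Elementwise product with the kernel and sum: 3·-2 + 4·1 + 5·1.

3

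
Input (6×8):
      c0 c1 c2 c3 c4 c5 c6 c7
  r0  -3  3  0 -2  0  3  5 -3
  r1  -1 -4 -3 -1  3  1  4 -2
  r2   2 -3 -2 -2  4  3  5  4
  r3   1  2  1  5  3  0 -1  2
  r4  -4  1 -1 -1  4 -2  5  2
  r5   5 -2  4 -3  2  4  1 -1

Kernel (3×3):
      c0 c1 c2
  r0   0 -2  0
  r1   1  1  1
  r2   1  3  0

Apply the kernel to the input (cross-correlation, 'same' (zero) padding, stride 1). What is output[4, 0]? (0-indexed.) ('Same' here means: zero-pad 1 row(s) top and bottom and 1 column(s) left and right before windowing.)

The receptive field on the zero-padded input at this output position is [0 1 2 / 0 -4 1 / 0 5 -2]. Elementwise product with the kernel and sum: 1·-2 + 0·1 + -4·1 + 1·1 + 0·1 + 5·3.

10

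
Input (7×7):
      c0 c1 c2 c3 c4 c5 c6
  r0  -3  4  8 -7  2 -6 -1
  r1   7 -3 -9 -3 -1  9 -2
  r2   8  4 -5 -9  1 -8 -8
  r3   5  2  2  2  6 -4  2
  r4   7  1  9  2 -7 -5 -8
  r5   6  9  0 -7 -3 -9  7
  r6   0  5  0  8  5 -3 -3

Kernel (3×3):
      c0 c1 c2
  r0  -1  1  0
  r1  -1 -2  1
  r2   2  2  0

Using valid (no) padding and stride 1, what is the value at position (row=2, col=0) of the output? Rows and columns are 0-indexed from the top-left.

The receptive field on the input at this output position is [8 4 -5 / 5 2 2 / 7 1 9]. Elementwise product with the kernel and sum: 8·-1 + 4·1 + 5·-1 + 2·-2 + 2·1 + 7·2 + 1·2.

5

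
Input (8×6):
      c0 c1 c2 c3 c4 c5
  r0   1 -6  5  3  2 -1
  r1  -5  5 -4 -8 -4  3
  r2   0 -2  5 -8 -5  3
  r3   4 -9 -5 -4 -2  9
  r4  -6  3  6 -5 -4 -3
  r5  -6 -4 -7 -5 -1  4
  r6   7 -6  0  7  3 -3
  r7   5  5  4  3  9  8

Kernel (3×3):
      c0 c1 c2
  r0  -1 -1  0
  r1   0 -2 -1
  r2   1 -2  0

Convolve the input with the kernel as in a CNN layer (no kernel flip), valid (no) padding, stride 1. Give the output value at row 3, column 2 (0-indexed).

The receptive field on the input at this output position is [-5 -4 -2 / 6 -5 -4 / -7 -5 -1]. Elementwise product with the kernel and sum: -5·-1 + -4·-1 + -5·-2 + -4·-1 + -7·1 + -5·-2.

26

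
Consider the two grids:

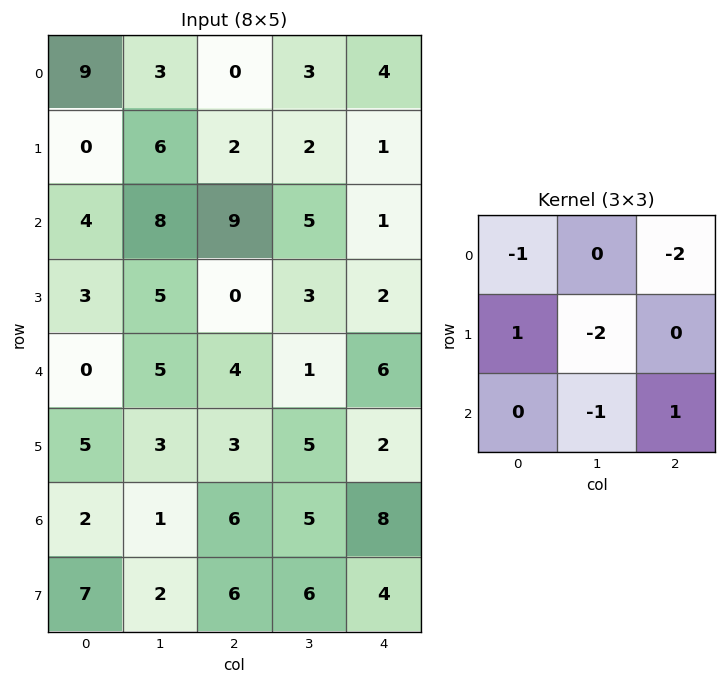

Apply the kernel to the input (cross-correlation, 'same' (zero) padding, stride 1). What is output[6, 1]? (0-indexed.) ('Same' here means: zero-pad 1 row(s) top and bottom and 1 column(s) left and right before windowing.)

The receptive field on the zero-padded input at this output position is [5 3 3 / 2 1 6 / 7 2 6]. Elementwise product with the kernel and sum: 5·-1 + 3·-2 + 2·1 + 1·-2 + 2·-1 + 6·1.

-7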